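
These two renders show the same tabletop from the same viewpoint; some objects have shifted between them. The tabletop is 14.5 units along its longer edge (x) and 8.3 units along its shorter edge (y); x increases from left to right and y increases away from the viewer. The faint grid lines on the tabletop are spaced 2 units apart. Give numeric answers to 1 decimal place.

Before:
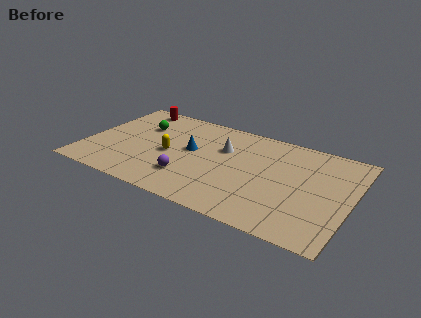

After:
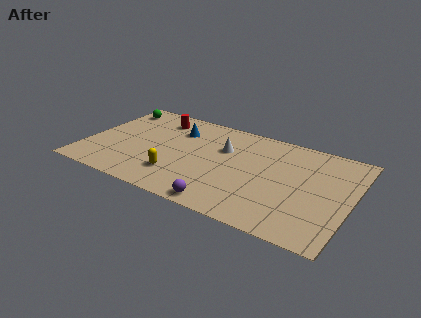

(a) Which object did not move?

the white cone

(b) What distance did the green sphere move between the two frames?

2.1

The green sphere was near (2.7, 5.7) before and (1.0, 6.9) after, so it travelled √(1.7² + 1.2²) ≈ 2.1 units.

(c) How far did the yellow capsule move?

1.8

The yellow capsule was near (4.6, 3.8) before and (5.3, 2.1) after, so it travelled √(0.7² + 1.7²) ≈ 1.8 units.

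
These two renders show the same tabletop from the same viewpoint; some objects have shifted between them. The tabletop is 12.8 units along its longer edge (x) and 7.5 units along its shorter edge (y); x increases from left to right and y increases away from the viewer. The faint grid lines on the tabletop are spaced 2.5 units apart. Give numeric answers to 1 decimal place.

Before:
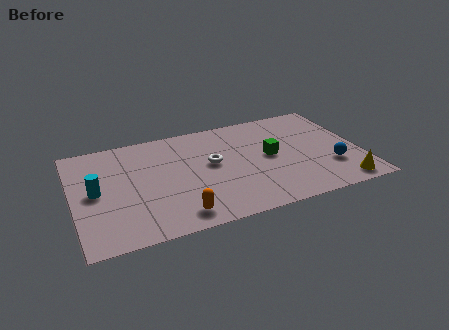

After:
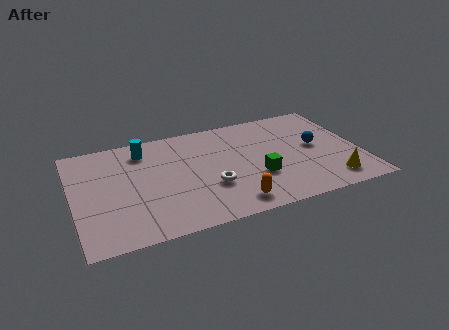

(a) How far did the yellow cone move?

0.6

From (11.7, 0.9) to (11.3, 1.3), the yellow cone covered √(0.4² + 0.4²) ≈ 0.6 units.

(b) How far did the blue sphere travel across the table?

1.8

From (11.4, 2.3) to (10.9, 4.0), the blue sphere covered √(0.5² + 1.7²) ≈ 1.8 units.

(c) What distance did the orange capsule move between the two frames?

2.4

The orange capsule moved from about (4.4, 1.1) to (6.8, 1.1), a distance of √(2.4² + 0.0²) ≈ 2.4.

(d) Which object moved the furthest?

the cyan cylinder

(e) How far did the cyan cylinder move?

3.3

The cyan cylinder moved from about (1.0, 3.8) to (3.3, 6.1), a distance of √(2.3² + 2.3²) ≈ 3.3.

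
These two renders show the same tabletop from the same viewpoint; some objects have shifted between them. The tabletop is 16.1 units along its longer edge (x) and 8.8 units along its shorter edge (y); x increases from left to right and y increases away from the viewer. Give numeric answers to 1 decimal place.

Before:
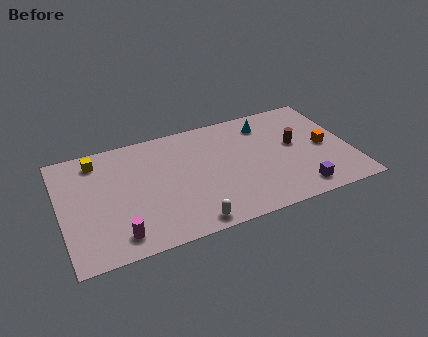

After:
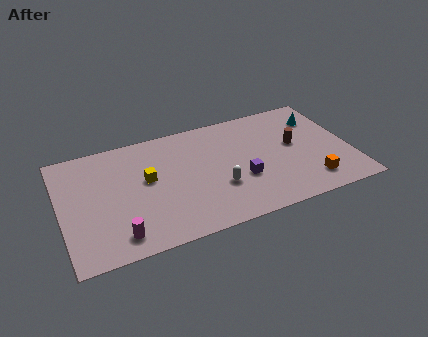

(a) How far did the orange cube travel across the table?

2.7

The orange cube moved from about (14.7, 4.2) to (13.6, 1.7), a distance of √(1.1² + 2.5²) ≈ 2.7.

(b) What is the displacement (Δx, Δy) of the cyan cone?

(3.0, -0.5)

The cyan cone was at about (11.7, 7.1) and moved to about (14.7, 6.6).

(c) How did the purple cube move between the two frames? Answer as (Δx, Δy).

(-3.0, 1.9)

The purple cube was at about (12.9, 1.3) and moved to about (9.9, 3.2).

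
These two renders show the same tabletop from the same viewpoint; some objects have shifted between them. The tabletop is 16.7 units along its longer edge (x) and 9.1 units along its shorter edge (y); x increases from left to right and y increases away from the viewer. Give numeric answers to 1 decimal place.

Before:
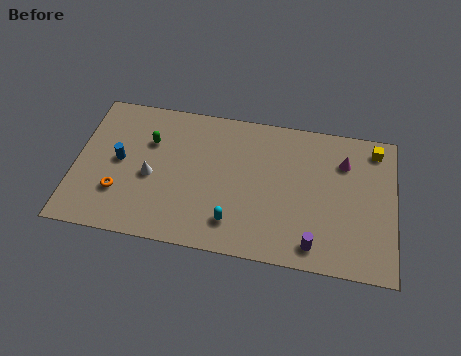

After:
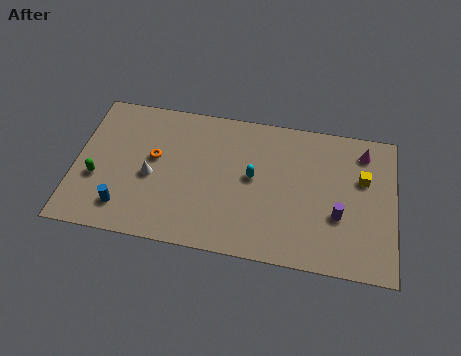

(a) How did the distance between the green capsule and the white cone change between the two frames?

+0.7

They were about 2.2 units apart before and 2.9 after — 0.7 units further apart.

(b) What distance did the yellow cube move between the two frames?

2.1

The yellow cube was near (15.6, 7.8) before and (15.0, 5.8) after, so it travelled √(0.6² + 2.0²) ≈ 2.1 units.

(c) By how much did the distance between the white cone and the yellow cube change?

-1.1

They were about 12.2 units apart before and 11.1 after — 1.1 units closer together.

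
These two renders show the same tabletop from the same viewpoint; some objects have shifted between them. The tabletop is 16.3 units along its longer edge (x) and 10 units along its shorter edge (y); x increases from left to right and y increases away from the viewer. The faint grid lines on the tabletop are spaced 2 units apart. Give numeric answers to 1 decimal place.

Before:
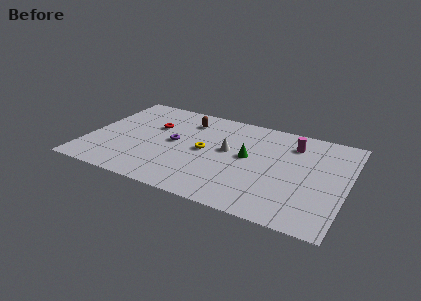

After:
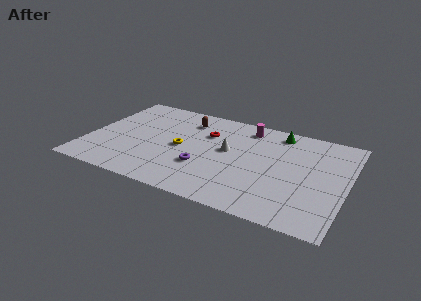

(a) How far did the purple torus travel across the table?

2.8

The purple torus moved from about (5.4, 5.2) to (7.5, 3.3), a distance of √(2.1² + 1.9²) ≈ 2.8.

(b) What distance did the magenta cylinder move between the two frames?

3.1

The magenta cylinder was near (12.7, 7.8) before and (9.7, 8.5) after, so it travelled √(3.0² + 0.7²) ≈ 3.1 units.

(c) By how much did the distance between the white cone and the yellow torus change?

+1.5

They were about 1.5 units apart before and 3.0 after — 1.5 units further apart.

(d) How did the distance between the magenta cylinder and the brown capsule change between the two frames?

-3.0

Before: roughly 6.8 units apart; after: 3.8. That's 3.0 units closer together.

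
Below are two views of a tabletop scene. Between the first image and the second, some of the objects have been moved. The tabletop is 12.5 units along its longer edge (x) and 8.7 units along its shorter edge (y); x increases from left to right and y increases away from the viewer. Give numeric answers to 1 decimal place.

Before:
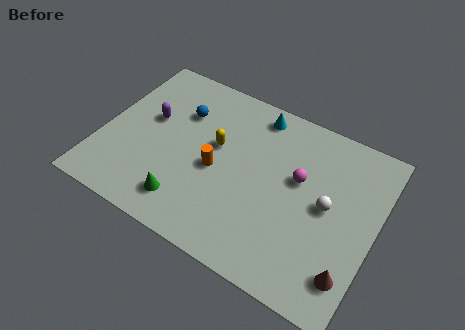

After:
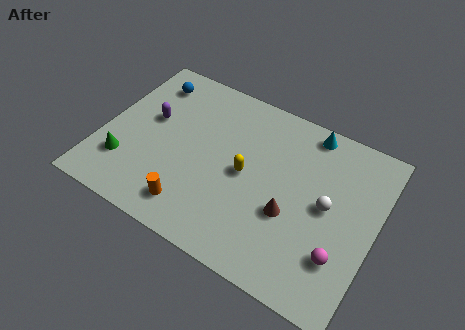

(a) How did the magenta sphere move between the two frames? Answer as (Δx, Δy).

(2.3, -2.8)

From the two frames, the magenta sphere sits at roughly (8.9, 5.2) before and (11.2, 2.4) after.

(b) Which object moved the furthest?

the magenta sphere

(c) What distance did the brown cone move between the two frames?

3.3

From (11.7, 1.8) to (8.8, 3.3), the brown cone covered √(2.9² + 1.5²) ≈ 3.3 units.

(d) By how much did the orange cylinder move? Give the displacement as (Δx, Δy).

(-0.7, -2.4)

From the two frames, the orange cylinder sits at roughly (5.3, 3.9) before and (4.6, 1.5) after.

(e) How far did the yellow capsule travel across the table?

1.7

The yellow capsule was near (5.1, 5.1) before and (6.6, 4.3) after, so it travelled √(1.5² + 0.8²) ≈ 1.7 units.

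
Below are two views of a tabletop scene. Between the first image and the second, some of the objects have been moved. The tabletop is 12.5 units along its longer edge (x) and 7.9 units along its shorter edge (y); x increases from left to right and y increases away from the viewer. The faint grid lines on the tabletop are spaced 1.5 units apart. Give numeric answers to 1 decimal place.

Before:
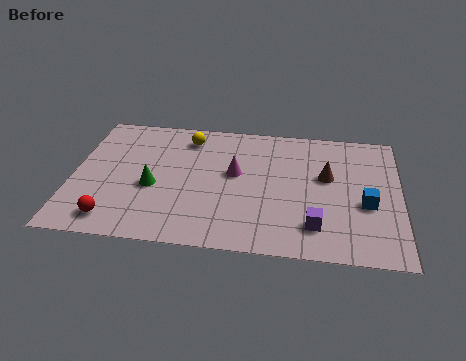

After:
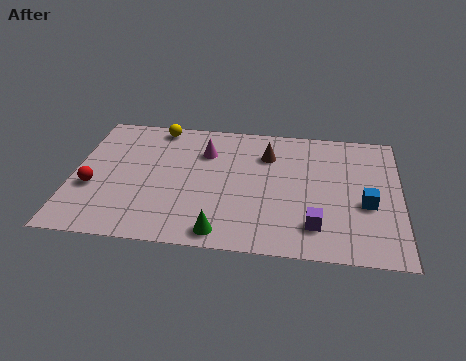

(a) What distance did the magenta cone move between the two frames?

1.7

The magenta cone moved from about (6.2, 4.5) to (5.0, 5.7), a distance of √(1.2² + 1.2²) ≈ 1.7.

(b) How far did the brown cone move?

2.5

The brown cone was near (9.7, 4.7) before and (7.4, 5.8) after, so it travelled √(2.3² + 1.1²) ≈ 2.5 units.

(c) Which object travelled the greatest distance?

the green cone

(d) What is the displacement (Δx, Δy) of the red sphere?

(-0.9, 1.8)

From the two frames, the red sphere sits at roughly (1.7, 1.2) before and (0.8, 3.0) after.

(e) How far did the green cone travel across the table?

3.6

The green cone was near (3.1, 3.3) before and (5.8, 0.9) after, so it travelled √(2.7² + 2.4²) ≈ 3.6 units.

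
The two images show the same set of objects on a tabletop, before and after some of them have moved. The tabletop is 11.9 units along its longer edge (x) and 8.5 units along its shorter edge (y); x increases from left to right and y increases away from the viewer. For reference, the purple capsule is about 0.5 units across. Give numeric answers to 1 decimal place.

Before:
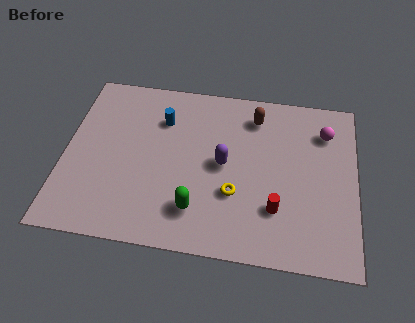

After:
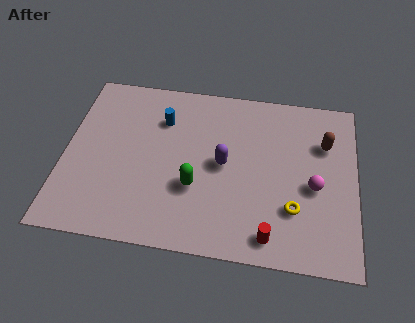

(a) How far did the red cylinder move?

1.3

From (8.7, 2.4) to (8.5, 1.1), the red cylinder covered √(0.2² + 1.3²) ≈ 1.3 units.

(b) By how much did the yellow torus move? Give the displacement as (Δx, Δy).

(2.4, -0.4)

The yellow torus started near (7.0, 2.9) and ended near (9.4, 2.5).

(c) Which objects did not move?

the purple capsule and the blue cylinder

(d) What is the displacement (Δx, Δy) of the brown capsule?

(2.9, -1.0)

The brown capsule was at about (7.7, 6.9) and moved to about (10.6, 5.9).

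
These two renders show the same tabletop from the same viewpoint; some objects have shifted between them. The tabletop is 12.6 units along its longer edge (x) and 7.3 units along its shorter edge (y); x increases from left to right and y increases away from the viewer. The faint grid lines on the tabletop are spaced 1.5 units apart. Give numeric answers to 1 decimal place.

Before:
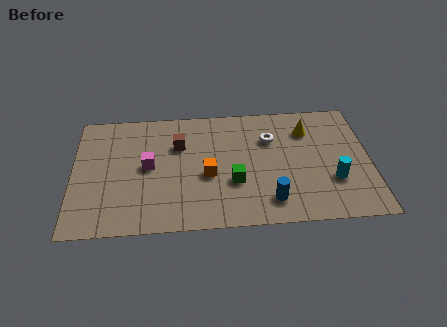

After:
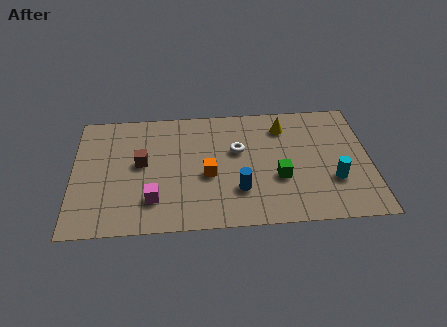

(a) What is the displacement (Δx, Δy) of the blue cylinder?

(-1.3, 0.7)

The blue cylinder was at about (8.3, 1.4) and moved to about (7.0, 2.1).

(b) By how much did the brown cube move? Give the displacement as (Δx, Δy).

(-1.6, -1.0)

From the two frames, the brown cube sits at roughly (4.5, 5.0) before and (2.9, 4.0) after.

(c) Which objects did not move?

the orange cube and the cyan cylinder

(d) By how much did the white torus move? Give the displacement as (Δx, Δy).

(-1.4, -0.6)

The white torus started near (8.4, 5.1) and ended near (7.0, 4.5).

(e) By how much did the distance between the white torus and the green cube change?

-0.5

They were about 3.0 units apart before and 2.5 after — 0.5 units closer together.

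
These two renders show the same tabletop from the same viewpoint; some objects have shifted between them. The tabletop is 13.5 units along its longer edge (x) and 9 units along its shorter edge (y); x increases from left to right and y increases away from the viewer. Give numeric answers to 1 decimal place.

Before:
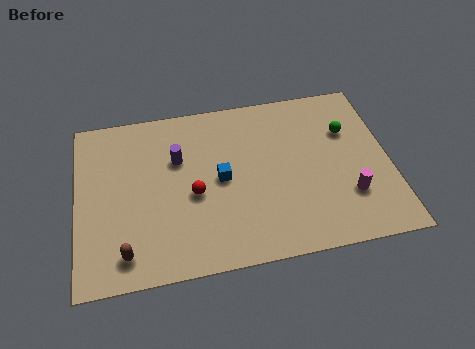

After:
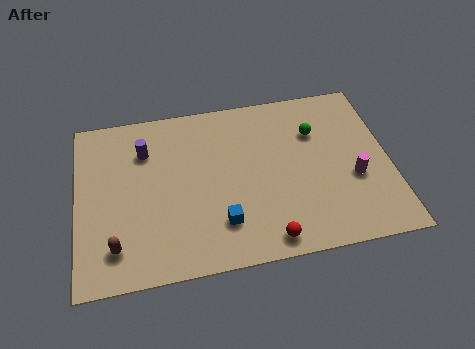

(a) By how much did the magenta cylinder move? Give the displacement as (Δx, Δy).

(0.3, 0.9)

The magenta cylinder was at about (11.6, 2.6) and moved to about (11.9, 3.5).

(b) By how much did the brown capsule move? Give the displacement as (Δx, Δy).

(-0.4, 0.4)

From the two frames, the brown capsule sits at roughly (2.0, 1.4) before and (1.6, 1.8) after.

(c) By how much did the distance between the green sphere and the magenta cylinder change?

-0.3

Before: roughly 3.5 units apart; after: 3.2. That's 0.3 units closer together.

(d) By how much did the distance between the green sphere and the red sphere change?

-1.3

Before: roughly 7.1 units apart; after: 5.8. That's 1.3 units closer together.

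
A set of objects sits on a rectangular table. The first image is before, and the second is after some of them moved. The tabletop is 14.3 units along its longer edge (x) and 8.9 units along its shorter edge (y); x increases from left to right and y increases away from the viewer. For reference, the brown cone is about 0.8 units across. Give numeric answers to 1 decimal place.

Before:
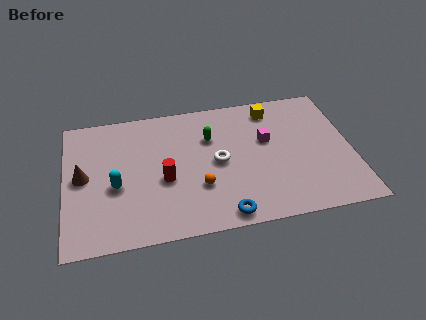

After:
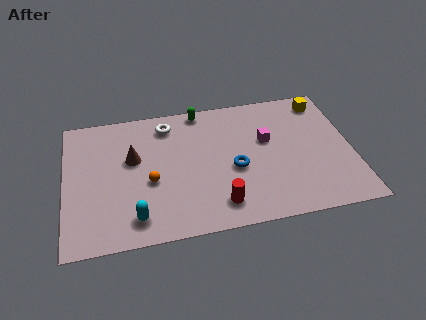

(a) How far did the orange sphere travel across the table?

2.5

The orange sphere was near (6.6, 2.9) before and (4.2, 3.7) after, so it travelled √(2.4² + 0.8²) ≈ 2.5 units.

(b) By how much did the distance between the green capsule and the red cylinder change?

+3.1

They were about 3.4 units apart before and 6.5 after — 3.1 units further apart.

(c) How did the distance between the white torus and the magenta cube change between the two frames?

+2.6

Before: roughly 2.7 units apart; after: 5.3. That's 2.6 units further apart.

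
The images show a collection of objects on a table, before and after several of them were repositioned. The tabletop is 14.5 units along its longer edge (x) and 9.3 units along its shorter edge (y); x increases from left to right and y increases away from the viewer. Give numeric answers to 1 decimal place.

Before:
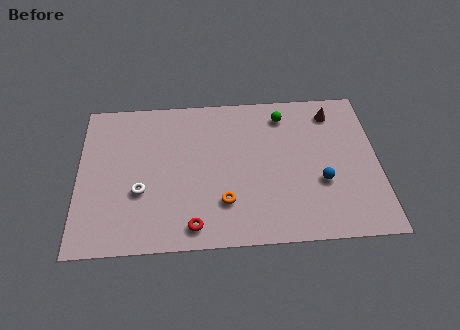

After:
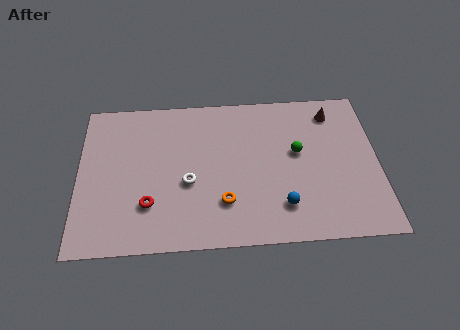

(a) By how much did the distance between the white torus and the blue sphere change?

-3.9

They were about 8.7 units apart before and 4.8 after — 3.9 units closer together.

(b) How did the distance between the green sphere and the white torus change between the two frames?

-2.7

Before: roughly 8.2 units apart; after: 5.5. That's 2.7 units closer together.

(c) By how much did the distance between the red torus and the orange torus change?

+1.6

The distance was about 2.0 in the first image and 3.6 in the second, so they moved 1.6 units further apart.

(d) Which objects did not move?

the brown cone and the orange torus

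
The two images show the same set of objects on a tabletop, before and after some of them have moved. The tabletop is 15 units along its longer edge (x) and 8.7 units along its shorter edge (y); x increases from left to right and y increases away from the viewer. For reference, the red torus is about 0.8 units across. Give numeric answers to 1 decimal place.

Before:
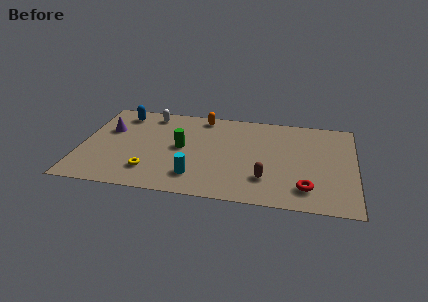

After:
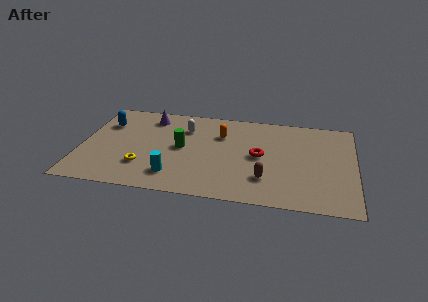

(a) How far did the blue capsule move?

1.4

The blue capsule moved from about (2.0, 7.3) to (1.2, 6.2), a distance of √(0.8² + 1.1²) ≈ 1.4.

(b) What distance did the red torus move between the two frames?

3.7

From (12.4, 1.8) to (9.8, 4.4), the red torus covered √(2.6² + 2.6²) ≈ 3.7 units.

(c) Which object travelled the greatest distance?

the red torus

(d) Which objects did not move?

the brown capsule and the green cylinder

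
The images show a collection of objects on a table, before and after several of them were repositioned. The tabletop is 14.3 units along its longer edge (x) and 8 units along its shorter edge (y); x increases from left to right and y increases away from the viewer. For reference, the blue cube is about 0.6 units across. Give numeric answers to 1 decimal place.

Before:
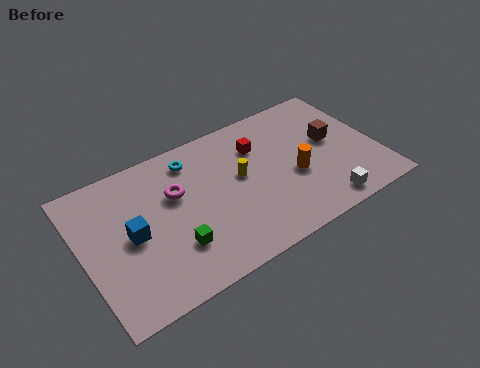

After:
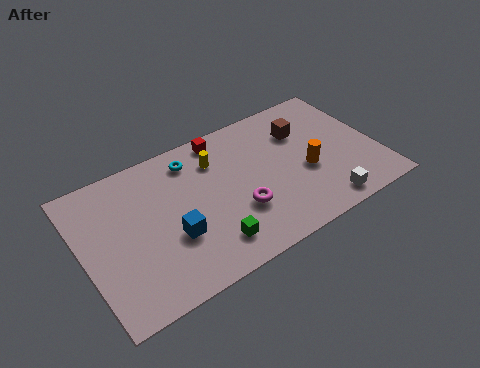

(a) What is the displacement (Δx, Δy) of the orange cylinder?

(0.6, 0.0)

From the two frames, the orange cylinder sits at roughly (10.2, 3.3) before and (10.8, 3.3) after.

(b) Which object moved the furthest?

the magenta torus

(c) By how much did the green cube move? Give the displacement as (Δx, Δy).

(1.6, -0.7)

From the two frames, the green cube sits at roughly (4.1, 2.3) before and (5.7, 1.6) after.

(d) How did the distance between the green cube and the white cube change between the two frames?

-1.7

Before: roughly 7.2 units apart; after: 5.5. That's 1.7 units closer together.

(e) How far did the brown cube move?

1.8

The brown cube moved from about (12.3, 4.5) to (11.0, 5.7), a distance of √(1.3² + 1.2²) ≈ 1.8.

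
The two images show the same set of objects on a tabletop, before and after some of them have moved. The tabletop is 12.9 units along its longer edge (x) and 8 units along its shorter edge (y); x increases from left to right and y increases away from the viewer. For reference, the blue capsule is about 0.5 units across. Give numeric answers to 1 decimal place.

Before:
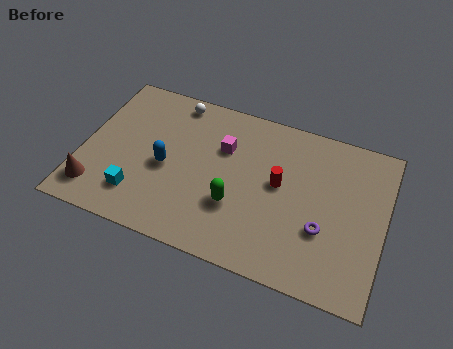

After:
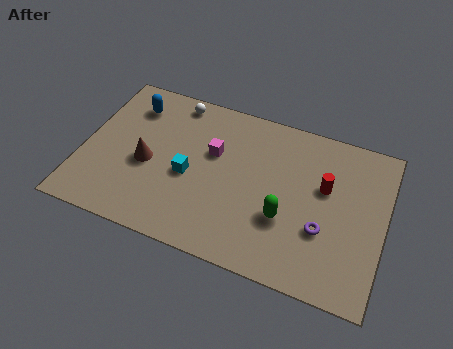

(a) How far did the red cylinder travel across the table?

2.0

The red cylinder was near (8.4, 4.4) before and (10.3, 4.9) after, so it travelled √(1.9² + 0.5²) ≈ 2.0 units.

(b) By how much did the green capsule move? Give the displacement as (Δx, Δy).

(2.1, 0.1)

The green capsule started near (6.7, 2.7) and ended near (8.8, 2.8).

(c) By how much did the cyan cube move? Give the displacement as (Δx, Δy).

(2.0, 1.7)

From the two frames, the cyan cube sits at roughly (2.6, 1.8) before and (4.6, 3.5) after.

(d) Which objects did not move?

the white sphere and the purple torus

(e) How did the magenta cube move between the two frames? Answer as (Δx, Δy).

(-0.4, -0.4)

The magenta cube was at about (5.9, 5.4) and moved to about (5.5, 5.0).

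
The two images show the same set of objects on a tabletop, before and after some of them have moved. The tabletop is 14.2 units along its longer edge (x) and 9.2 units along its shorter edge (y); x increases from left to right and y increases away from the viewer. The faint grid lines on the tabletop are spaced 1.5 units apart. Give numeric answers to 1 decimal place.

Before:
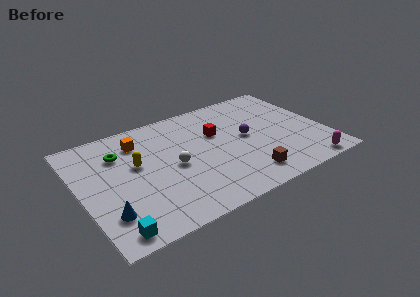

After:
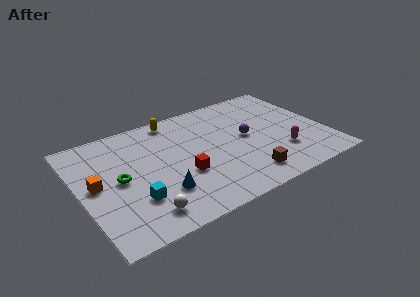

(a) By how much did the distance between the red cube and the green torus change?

-2.0

Before: roughly 5.7 units apart; after: 3.7. That's 2.0 units closer together.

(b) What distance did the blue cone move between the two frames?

3.1

From (1.2, 2.3) to (4.3, 2.6), the blue cone covered √(3.1² + 0.3²) ≈ 3.1 units.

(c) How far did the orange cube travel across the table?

3.7

From (3.7, 7.2) to (0.9, 4.8), the orange cube covered √(2.8² + 2.4²) ≈ 3.7 units.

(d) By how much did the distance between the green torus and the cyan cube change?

-3.8

The distance was about 5.8 in the first image and 2.0 in the second, so they moved 3.8 units closer together.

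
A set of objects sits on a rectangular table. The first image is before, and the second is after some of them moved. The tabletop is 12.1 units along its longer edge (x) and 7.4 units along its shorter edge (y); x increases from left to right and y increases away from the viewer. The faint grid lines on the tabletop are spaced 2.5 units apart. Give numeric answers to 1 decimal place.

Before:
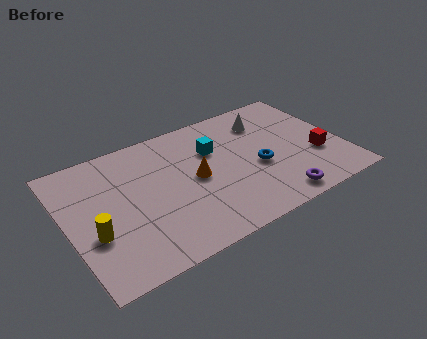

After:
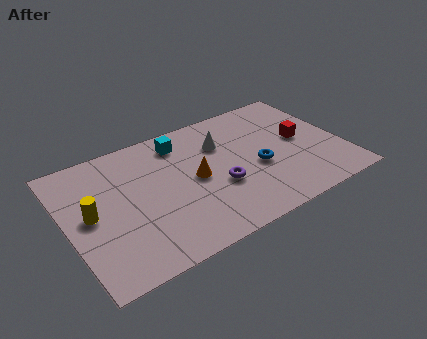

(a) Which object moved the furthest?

the purple torus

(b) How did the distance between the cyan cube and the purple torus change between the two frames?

-1.1

Before: roughly 4.6 units apart; after: 3.5. That's 1.1 units closer together.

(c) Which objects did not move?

the blue torus and the orange cone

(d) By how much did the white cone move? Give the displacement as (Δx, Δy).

(-2.1, -0.5)

The white cone was at about (9.1, 5.7) and moved to about (7.0, 5.2).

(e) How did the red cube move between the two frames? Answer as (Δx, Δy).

(-0.5, 1.3)

From the two frames, the red cube sits at roughly (10.9, 2.6) before and (10.4, 3.9) after.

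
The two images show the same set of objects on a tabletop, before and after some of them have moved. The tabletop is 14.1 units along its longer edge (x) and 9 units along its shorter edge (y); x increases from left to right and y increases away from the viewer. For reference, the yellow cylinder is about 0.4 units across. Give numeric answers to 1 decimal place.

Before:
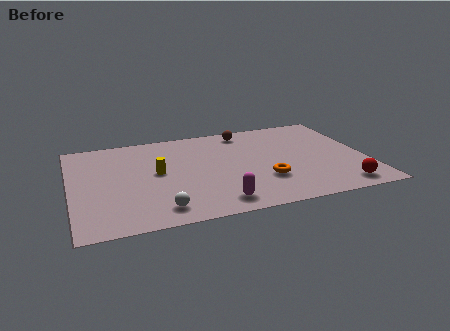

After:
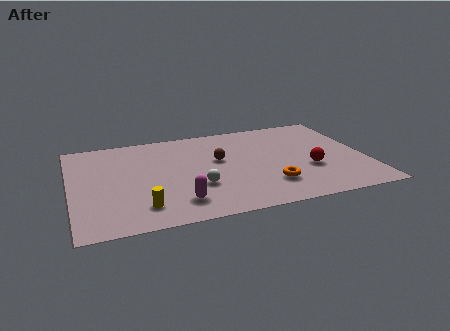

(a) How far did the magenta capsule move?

1.9

From (6.7, 1.3) to (4.9, 1.8), the magenta capsule covered √(1.8² + 0.5²) ≈ 1.9 units.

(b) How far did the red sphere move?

2.5

From (12.6, 1.2) to (11.3, 3.3), the red sphere covered √(1.3² + 2.1²) ≈ 2.5 units.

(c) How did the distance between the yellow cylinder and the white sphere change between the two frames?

-0.4

The distance was about 3.4 in the first image and 3.0 in the second, so they moved 0.4 units closer together.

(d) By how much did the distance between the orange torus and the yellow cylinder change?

+0.7

The distance was about 5.4 in the first image and 6.1 in the second, so they moved 0.7 units further apart.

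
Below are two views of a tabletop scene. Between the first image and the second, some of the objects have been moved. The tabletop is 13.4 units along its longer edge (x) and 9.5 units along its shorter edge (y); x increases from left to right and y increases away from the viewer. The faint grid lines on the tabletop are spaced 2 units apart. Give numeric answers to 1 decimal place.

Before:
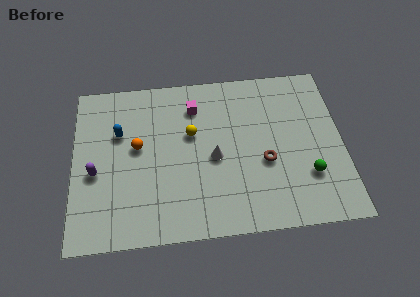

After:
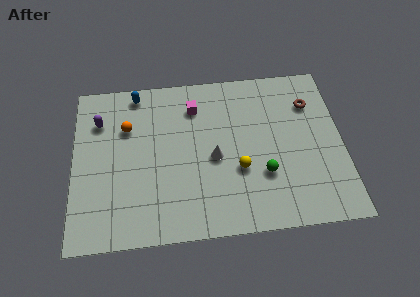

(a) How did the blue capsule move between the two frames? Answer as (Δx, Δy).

(0.9, 2.3)

The blue capsule was at about (2.3, 6.2) and moved to about (3.2, 8.5).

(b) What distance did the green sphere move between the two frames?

2.2

The green sphere was near (11.6, 2.8) before and (9.4, 3.1) after, so it travelled √(2.2² + 0.3²) ≈ 2.2 units.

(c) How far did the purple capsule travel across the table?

3.0

From (1.1, 4.0) to (1.3, 7.0), the purple capsule covered √(0.2² + 3.0²) ≈ 3.0 units.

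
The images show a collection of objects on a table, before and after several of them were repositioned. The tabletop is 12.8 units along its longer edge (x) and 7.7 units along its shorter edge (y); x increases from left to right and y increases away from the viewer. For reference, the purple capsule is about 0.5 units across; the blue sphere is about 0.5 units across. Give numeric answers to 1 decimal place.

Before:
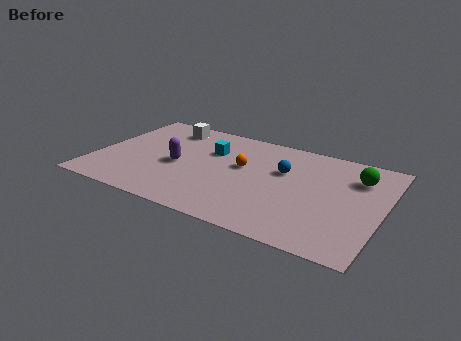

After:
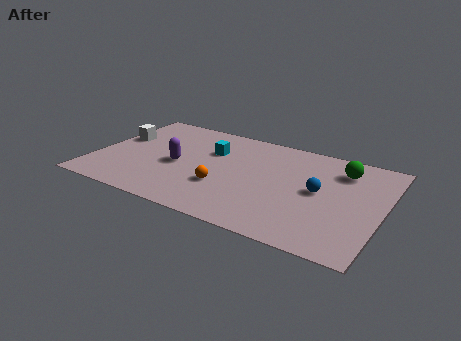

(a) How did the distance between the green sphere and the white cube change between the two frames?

+1.4

They were about 8.7 units apart before and 10.1 after — 1.4 units further apart.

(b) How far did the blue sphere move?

1.9

The blue sphere was near (8.3, 4.9) before and (10.0, 4.0) after, so it travelled √(1.7² + 0.9²) ≈ 1.9 units.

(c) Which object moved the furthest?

the white cube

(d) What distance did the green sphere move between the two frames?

0.8

From (11.5, 5.7) to (10.8, 6.0), the green sphere covered √(0.7² + 0.3²) ≈ 0.8 units.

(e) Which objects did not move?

the purple capsule and the cyan cube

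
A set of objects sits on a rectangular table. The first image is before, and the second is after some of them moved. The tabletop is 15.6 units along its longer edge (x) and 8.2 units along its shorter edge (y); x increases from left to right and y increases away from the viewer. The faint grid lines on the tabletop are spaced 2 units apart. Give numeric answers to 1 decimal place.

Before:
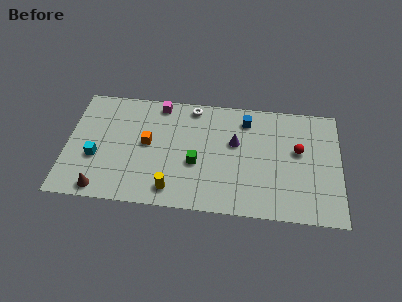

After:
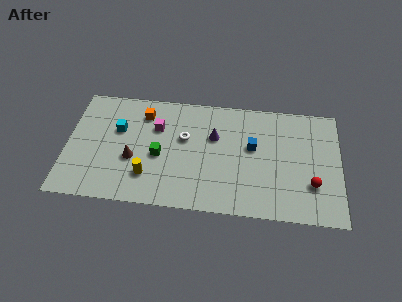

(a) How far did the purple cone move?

1.2

From (9.6, 5.0) to (8.4, 5.3), the purple cone covered √(1.2² + 0.3²) ≈ 1.2 units.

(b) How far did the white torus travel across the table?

2.3

From (7.1, 7.3) to (6.7, 5.0), the white torus covered √(0.4² + 2.3²) ≈ 2.3 units.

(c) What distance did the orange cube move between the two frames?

2.1

The orange cube moved from about (4.6, 4.4) to (4.3, 6.5), a distance of √(0.3² + 2.1²) ≈ 2.1.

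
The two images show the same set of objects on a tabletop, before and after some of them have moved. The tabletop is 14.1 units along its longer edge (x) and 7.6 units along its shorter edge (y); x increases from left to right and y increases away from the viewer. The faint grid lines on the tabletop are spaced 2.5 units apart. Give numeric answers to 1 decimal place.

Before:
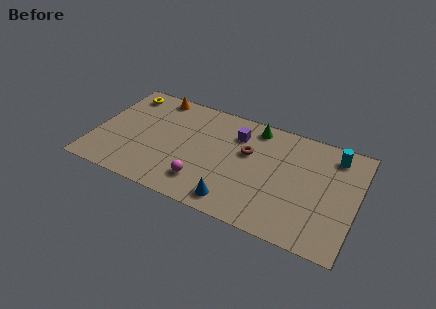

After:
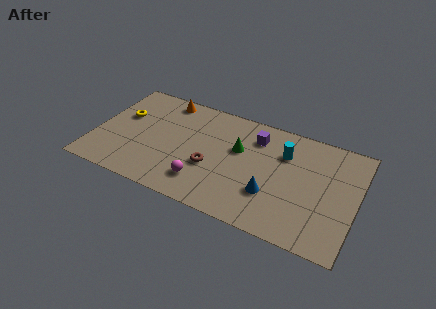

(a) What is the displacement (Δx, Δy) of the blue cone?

(1.8, 1.3)

From the two frames, the blue cone sits at roughly (7.9, 1.1) before and (9.7, 2.4) after.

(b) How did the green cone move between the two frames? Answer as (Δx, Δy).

(-0.7, -1.9)

The green cone was at about (8.4, 6.6) and moved to about (7.7, 4.7).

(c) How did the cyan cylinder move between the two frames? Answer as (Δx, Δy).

(-2.6, -0.9)

The cyan cylinder was at about (12.7, 6.3) and moved to about (10.1, 5.4).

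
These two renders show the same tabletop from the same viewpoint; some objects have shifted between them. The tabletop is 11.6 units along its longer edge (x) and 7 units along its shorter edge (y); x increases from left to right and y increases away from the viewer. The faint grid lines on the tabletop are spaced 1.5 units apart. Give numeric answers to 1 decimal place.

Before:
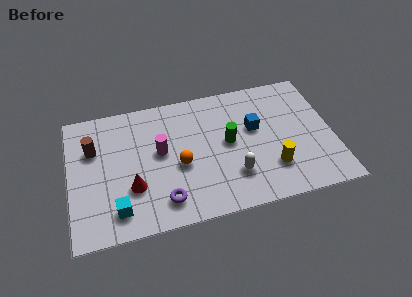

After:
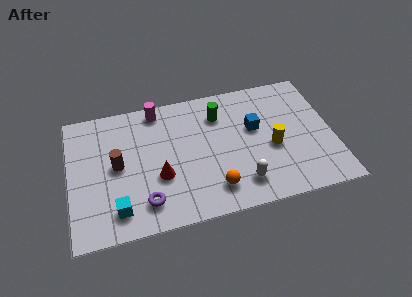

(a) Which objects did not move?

the blue cube and the cyan cube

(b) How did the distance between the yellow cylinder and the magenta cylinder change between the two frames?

+0.7

They were about 5.2 units apart before and 5.9 after — 0.7 units further apart.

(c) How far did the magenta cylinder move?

2.3

From (4.0, 3.9) to (4.0, 6.2), the magenta cylinder covered √(0.0² + 2.3²) ≈ 2.3 units.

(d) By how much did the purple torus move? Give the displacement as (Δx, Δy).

(-0.8, 0.1)

From the two frames, the purple torus sits at roughly (4.0, 1.3) before and (3.2, 1.4) after.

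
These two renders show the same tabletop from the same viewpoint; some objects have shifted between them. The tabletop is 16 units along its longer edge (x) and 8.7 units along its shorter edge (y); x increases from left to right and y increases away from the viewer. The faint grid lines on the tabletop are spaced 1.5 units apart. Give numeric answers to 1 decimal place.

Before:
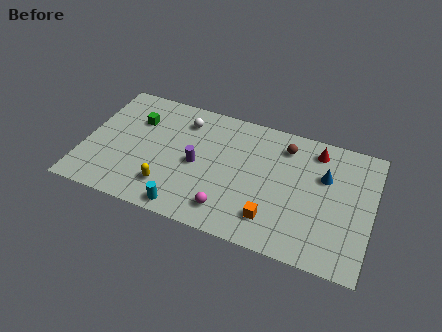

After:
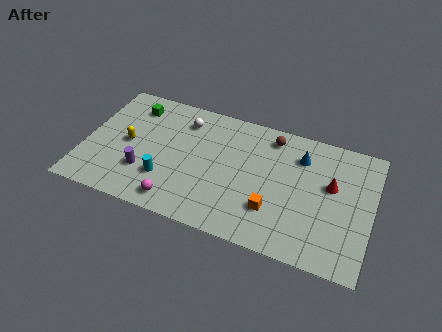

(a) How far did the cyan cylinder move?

2.1

From (6.0, 0.9) to (4.7, 2.5), the cyan cylinder covered √(1.3² + 1.6²) ≈ 2.1 units.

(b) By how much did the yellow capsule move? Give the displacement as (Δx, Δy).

(-2.5, 2.3)

The yellow capsule started near (4.9, 2.0) and ended near (2.4, 4.3).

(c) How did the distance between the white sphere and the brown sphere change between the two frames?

-0.8

They were about 5.7 units apart before and 4.9 after — 0.8 units closer together.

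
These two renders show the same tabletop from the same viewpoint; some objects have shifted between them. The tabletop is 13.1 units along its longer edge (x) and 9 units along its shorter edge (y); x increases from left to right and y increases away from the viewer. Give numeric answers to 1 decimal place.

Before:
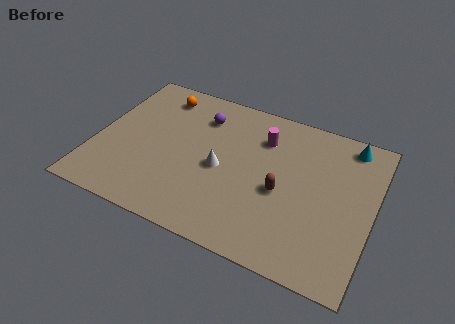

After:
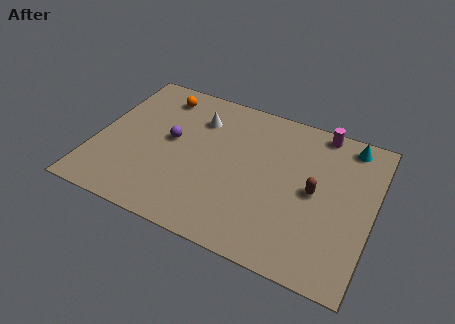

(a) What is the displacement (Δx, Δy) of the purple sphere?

(-1.2, -2.0)

From the two frames, the purple sphere sits at roughly (4.7, 6.9) before and (3.5, 4.9) after.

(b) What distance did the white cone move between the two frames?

3.0

From (6.0, 4.1) to (4.6, 6.7), the white cone covered √(1.4² + 2.6²) ≈ 3.0 units.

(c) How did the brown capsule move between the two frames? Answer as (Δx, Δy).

(1.5, 0.6)

The brown capsule started near (8.9, 3.9) and ended near (10.4, 4.5).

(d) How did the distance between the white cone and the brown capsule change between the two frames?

+3.3

They were about 2.9 units apart before and 6.2 after — 3.3 units further apart.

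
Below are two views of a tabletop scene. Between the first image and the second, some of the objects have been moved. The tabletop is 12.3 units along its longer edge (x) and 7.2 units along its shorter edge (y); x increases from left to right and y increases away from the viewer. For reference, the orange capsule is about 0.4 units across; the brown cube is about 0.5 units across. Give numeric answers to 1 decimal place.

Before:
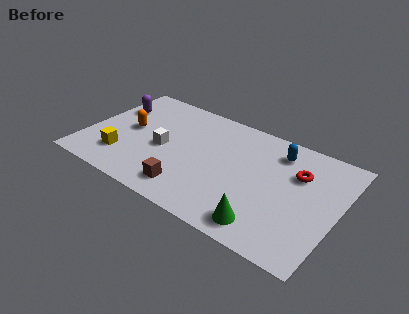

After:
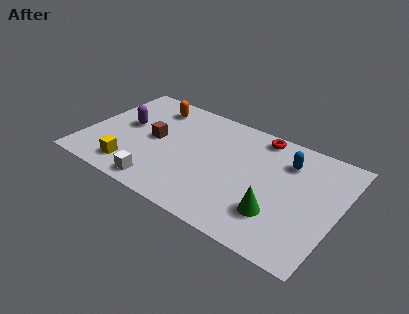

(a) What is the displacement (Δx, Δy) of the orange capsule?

(0.8, 2.1)

From the two frames, the orange capsule sits at roughly (2.0, 3.8) before and (2.8, 5.9) after.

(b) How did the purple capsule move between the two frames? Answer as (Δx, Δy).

(0.8, -1.0)

The purple capsule was at about (1.0, 5.0) and moved to about (1.8, 4.0).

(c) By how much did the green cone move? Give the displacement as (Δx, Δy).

(0.4, 0.9)

From the two frames, the green cone sits at roughly (9.2, 1.1) before and (9.6, 2.0) after.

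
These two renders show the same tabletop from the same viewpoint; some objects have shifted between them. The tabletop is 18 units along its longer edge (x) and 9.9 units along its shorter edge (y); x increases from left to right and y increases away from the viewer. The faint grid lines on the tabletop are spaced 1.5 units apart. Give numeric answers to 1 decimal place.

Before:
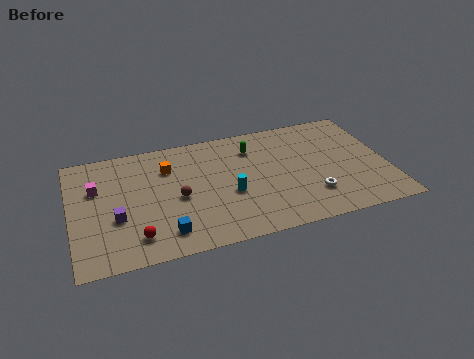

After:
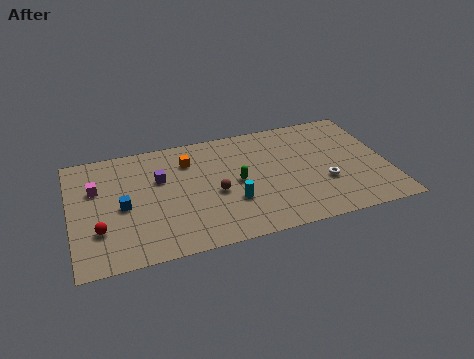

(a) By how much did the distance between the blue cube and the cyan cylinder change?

+1.8

Before: roughly 4.4 units apart; after: 6.2. That's 1.8 units further apart.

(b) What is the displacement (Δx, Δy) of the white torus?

(0.8, 0.9)

The white torus started near (13.5, 2.6) and ended near (14.3, 3.5).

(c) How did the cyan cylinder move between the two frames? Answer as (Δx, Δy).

(0.1, -0.7)

The cyan cylinder was at about (8.9, 4.0) and moved to about (9.0, 3.3).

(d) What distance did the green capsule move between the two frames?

2.9

From (10.5, 7.6) to (9.4, 4.9), the green capsule covered √(1.1² + 2.7²) ≈ 2.9 units.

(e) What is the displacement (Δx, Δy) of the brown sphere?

(2.1, -0.2)

The brown sphere was at about (6.0, 4.5) and moved to about (8.1, 4.3).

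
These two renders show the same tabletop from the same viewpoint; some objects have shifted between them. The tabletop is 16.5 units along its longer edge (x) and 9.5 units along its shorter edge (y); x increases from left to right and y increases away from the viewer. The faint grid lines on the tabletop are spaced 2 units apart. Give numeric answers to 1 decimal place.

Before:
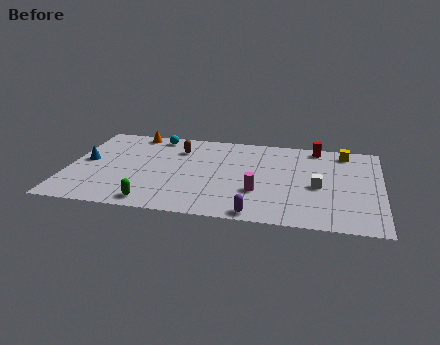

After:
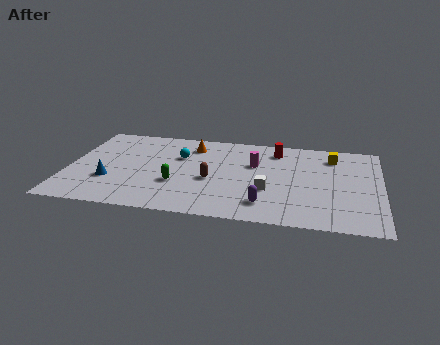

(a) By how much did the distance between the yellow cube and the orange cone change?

-3.8

They were about 11.3 units apart before and 7.5 after — 3.8 units closer together.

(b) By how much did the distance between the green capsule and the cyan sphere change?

-4.3

They were about 7.3 units apart before and 3.0 after — 4.3 units closer together.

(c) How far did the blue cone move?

2.4

The blue cone moved from about (0.9, 5.0) to (2.3, 3.1), a distance of √(1.4² + 1.9²) ≈ 2.4.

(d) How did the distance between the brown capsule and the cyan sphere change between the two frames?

+1.1

They were about 1.8 units apart before and 2.9 after — 1.1 units further apart.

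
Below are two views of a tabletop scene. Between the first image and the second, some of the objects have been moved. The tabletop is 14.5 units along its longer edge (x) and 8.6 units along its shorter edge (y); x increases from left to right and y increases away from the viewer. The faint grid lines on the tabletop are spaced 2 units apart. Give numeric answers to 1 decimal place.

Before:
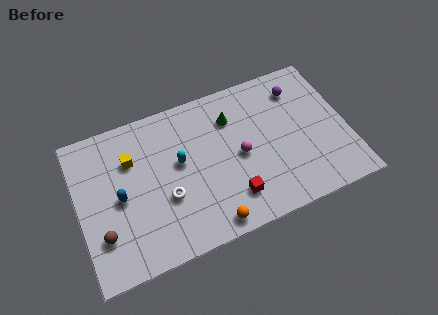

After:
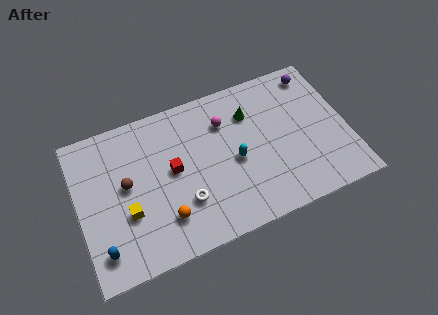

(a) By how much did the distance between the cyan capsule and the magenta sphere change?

-0.9

Before: roughly 3.3 units apart; after: 2.4. That's 0.9 units closer together.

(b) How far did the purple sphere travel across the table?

1.2

From (12.2, 6.8) to (13.2, 7.4), the purple sphere covered √(1.0² + 0.6²) ≈ 1.2 units.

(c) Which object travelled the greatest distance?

the red cube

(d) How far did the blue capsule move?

2.8

The blue capsule moved from about (2.2, 4.1) to (1.0, 1.6), a distance of √(1.2² + 2.5²) ≈ 2.8.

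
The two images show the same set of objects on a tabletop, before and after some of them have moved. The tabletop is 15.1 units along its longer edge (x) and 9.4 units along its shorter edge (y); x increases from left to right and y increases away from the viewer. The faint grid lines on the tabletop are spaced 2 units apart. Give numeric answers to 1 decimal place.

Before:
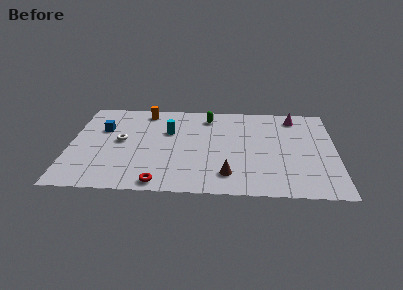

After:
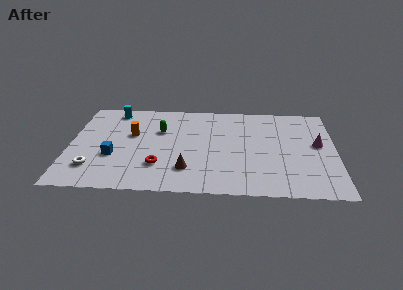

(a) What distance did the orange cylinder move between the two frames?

2.6

The orange cylinder was near (4.2, 8.2) before and (3.5, 5.7) after, so it travelled √(0.7² + 2.5²) ≈ 2.6 units.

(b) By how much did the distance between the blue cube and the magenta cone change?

+0.6

Before: roughly 11.1 units apart; after: 11.7. That's 0.6 units further apart.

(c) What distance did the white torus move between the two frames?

3.2

From (2.9, 5.0) to (1.4, 2.2), the white torus covered √(1.5² + 2.8²) ≈ 3.2 units.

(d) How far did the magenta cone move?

3.1

The magenta cone moved from about (12.8, 8.0) to (14.1, 5.2), a distance of √(1.3² + 2.8²) ≈ 3.1.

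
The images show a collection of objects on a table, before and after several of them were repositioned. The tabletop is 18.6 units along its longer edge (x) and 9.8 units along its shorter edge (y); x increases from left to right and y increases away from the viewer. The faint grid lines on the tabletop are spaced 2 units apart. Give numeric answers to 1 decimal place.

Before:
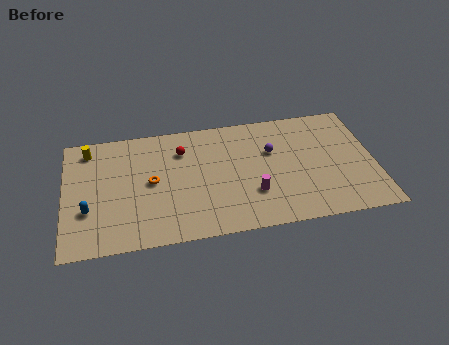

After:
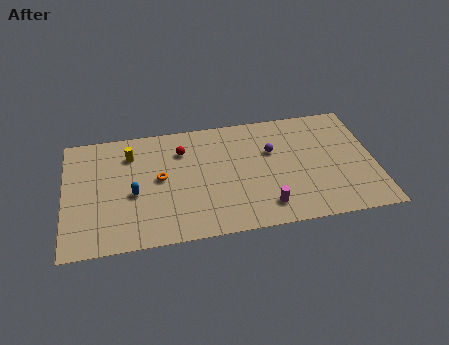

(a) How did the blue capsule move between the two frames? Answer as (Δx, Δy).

(2.7, 0.9)

The blue capsule started near (1.4, 3.3) and ended near (4.1, 4.2).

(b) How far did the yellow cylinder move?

2.6

The yellow cylinder moved from about (1.5, 8.3) to (4.0, 7.5), a distance of √(2.5² + 0.8²) ≈ 2.6.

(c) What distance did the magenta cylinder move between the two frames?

1.4

The magenta cylinder was near (11.2, 3.0) before and (11.9, 1.8) after, so it travelled √(0.7² + 1.2²) ≈ 1.4 units.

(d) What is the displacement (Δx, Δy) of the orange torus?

(0.5, 0.2)

From the two frames, the orange torus sits at roughly (5.2, 5.0) before and (5.7, 5.2) after.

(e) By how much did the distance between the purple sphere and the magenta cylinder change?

+1.0

Before: roughly 3.5 units apart; after: 4.5. That's 1.0 units further apart.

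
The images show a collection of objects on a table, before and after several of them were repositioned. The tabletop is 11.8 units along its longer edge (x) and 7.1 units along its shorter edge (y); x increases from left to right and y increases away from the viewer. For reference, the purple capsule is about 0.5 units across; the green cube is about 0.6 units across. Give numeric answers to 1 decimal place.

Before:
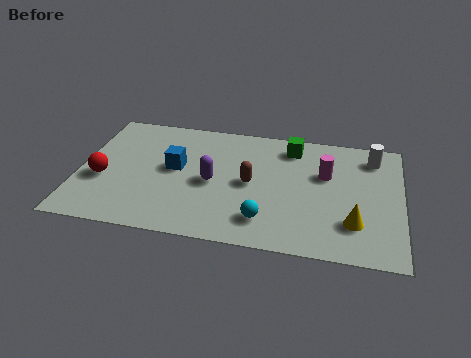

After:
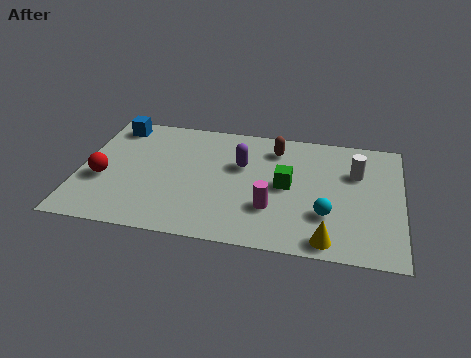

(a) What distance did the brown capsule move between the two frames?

2.3

The brown capsule was near (6.3, 3.5) before and (7.1, 5.7) after, so it travelled √(0.8² + 2.2²) ≈ 2.3 units.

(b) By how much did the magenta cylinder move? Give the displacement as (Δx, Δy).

(-1.9, -2.3)

From the two frames, the magenta cylinder sits at roughly (9.0, 4.5) before and (7.1, 2.2) after.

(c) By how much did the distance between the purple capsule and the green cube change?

-1.9

They were about 3.8 units apart before and 1.9 after — 1.9 units closer together.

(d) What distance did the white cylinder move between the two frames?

1.2

From (10.7, 5.8) to (10.1, 4.8), the white cylinder covered √(0.6² + 1.0²) ≈ 1.2 units.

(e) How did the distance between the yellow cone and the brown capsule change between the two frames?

+1.2

They were about 4.1 units apart before and 5.3 after — 1.2 units further apart.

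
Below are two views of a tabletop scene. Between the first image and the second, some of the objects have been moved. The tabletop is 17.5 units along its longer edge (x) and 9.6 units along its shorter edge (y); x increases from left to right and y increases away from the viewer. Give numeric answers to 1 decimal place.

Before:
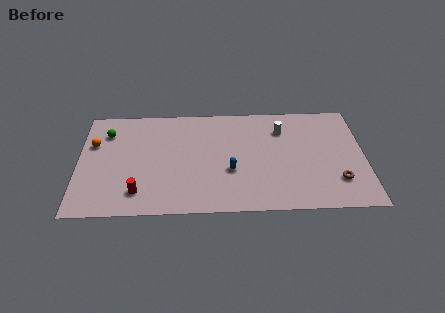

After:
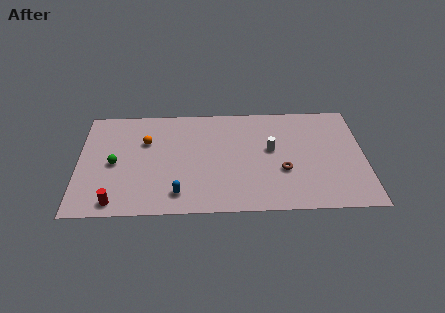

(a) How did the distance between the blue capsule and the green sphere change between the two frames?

-3.7

They were about 8.5 units apart before and 4.8 after — 3.7 units closer together.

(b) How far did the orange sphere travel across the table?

3.2

From (0.9, 6.3) to (4.1, 6.4), the orange sphere covered √(3.2² + 0.1²) ≈ 3.2 units.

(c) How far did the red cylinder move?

1.6

The red cylinder was near (3.7, 1.9) before and (2.3, 1.1) after, so it travelled √(1.4² + 0.8²) ≈ 1.6 units.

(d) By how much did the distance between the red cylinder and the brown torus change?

-1.6

They were about 12.1 units apart before and 10.5 after — 1.6 units closer together.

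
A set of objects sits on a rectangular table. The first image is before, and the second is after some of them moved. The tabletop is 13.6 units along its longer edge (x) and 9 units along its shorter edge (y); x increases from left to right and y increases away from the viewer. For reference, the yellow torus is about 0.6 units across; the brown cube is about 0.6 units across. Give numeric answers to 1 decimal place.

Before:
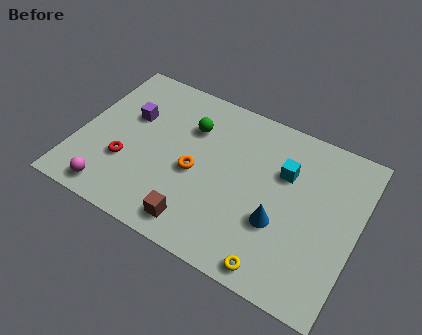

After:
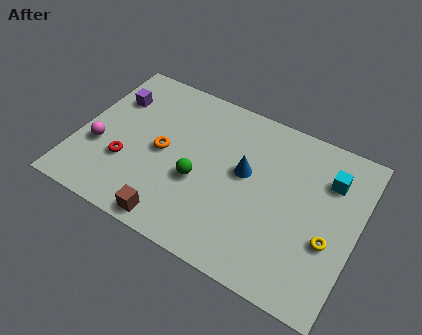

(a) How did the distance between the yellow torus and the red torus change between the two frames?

+1.9

They were about 8.0 units apart before and 9.9 after — 1.9 units further apart.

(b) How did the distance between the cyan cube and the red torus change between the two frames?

+2.2

Before: roughly 8.0 units apart; after: 10.2. That's 2.2 units further apart.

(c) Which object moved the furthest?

the yellow torus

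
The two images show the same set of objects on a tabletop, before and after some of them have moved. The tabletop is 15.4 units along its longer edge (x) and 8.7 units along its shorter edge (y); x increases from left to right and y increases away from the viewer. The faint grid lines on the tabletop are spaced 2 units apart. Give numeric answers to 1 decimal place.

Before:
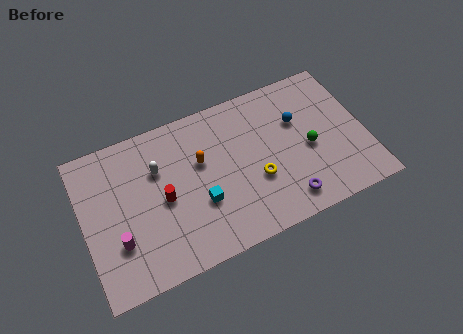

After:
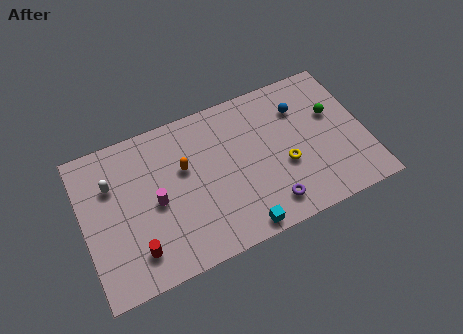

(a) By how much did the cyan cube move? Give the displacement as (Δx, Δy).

(1.9, -2.3)

The cyan cube was at about (6.2, 3.1) and moved to about (8.1, 0.8).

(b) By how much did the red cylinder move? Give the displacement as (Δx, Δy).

(-1.7, -2.3)

From the two frames, the red cylinder sits at roughly (4.3, 4.1) before and (2.6, 1.8) after.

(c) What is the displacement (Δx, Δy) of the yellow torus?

(1.6, 0.2)

The yellow torus was at about (9.3, 3.2) and moved to about (10.9, 3.4).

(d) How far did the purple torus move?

0.9

The purple torus was near (10.7, 1.4) before and (9.8, 1.5) after, so it travelled √(0.9² + 0.1²) ≈ 0.9 units.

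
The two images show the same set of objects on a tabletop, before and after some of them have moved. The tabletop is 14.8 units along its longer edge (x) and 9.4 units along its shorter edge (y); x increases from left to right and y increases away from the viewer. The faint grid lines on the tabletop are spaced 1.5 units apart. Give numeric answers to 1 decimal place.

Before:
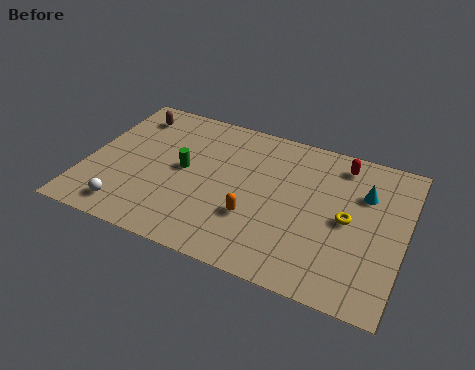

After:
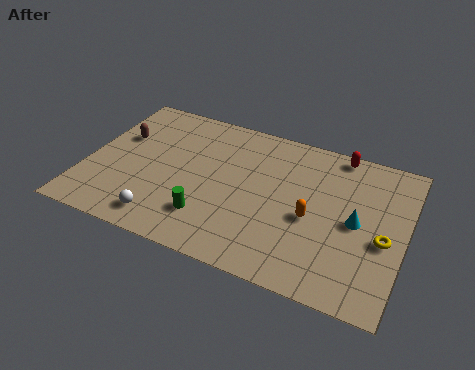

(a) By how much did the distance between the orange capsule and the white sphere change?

+1.2

They were about 5.9 units apart before and 7.1 after — 1.2 units further apart.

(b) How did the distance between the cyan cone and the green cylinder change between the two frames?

-1.5

The distance was about 8.5 in the first image and 7.0 in the second, so they moved 1.5 units closer together.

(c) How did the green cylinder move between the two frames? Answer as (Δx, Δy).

(1.5, -2.6)

From the two frames, the green cylinder sits at roughly (4.5, 4.9) before and (6.0, 2.3) after.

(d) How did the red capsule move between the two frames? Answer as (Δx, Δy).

(-0.2, 0.6)

From the two frames, the red capsule sits at roughly (11.6, 8.0) before and (11.4, 8.6) after.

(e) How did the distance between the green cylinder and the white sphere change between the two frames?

-1.9

The distance was about 4.1 in the first image and 2.2 in the second, so they moved 1.9 units closer together.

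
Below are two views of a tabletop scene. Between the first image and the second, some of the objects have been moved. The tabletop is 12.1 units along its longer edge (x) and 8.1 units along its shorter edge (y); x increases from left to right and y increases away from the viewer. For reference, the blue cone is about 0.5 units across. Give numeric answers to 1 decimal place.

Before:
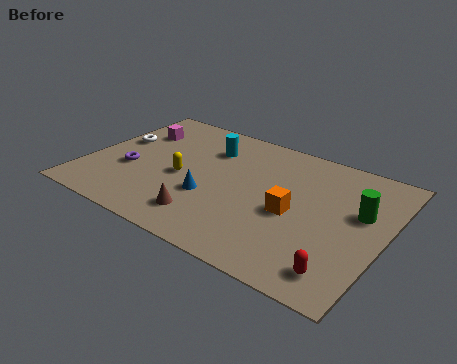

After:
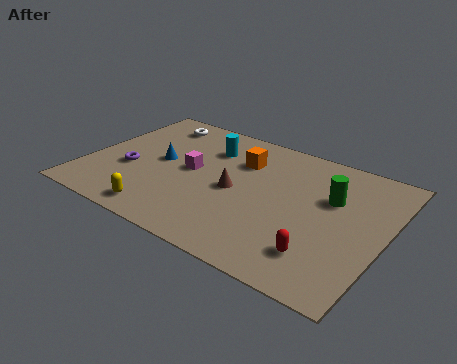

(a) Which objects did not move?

the purple torus and the cyan cylinder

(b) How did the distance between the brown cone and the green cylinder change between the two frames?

-2.6

Before: roughly 6.6 units apart; after: 4.0. That's 2.6 units closer together.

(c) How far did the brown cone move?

2.3

From (5.3, 1.6) to (6.1, 3.8), the brown cone covered √(0.8² + 2.2²) ≈ 2.3 units.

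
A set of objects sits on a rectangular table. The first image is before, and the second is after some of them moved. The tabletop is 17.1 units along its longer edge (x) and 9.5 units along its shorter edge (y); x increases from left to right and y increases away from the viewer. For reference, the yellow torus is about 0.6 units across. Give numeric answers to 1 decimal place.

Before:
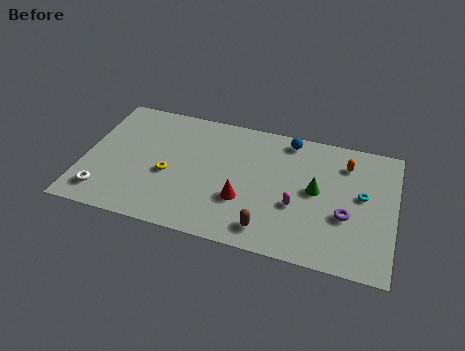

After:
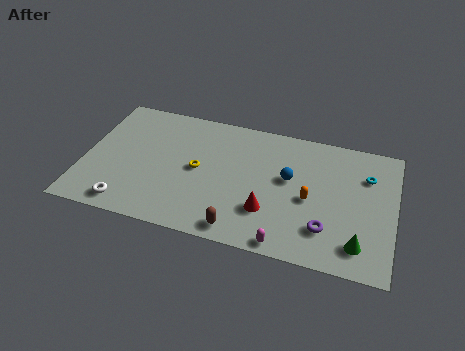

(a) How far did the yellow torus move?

1.8

From (4.7, 4.0) to (6.3, 4.8), the yellow torus covered √(1.6² + 0.8²) ≈ 1.8 units.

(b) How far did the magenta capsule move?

2.8

The magenta capsule moved from about (11.8, 3.6) to (11.4, 0.8), a distance of √(0.4² + 2.8²) ≈ 2.8.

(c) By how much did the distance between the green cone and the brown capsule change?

+2.2

Before: roughly 4.2 units apart; after: 6.4. That's 2.2 units further apart.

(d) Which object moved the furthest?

the green cone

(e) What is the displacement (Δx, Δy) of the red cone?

(1.4, -0.4)

From the two frames, the red cone sits at roughly (8.9, 3.2) before and (10.3, 2.8) after.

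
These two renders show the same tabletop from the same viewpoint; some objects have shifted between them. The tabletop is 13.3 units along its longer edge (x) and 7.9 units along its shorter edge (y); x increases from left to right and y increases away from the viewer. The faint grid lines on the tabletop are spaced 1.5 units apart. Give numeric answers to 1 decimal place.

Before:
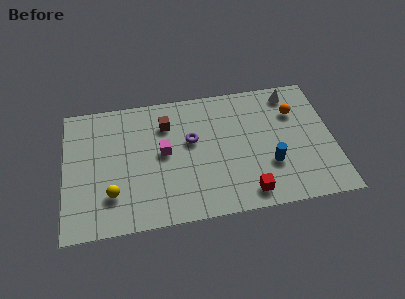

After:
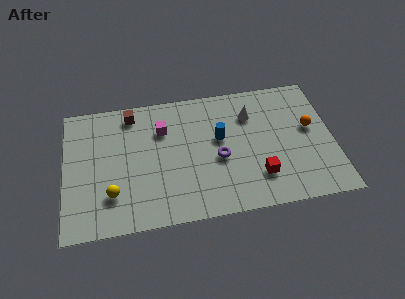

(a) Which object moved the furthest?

the blue cylinder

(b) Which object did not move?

the yellow sphere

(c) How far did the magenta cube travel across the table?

1.4

From (4.9, 4.2) to (4.9, 5.6), the magenta cube covered √(0.0² + 1.4²) ≈ 1.4 units.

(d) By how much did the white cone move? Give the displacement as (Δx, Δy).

(-2.1, -1.0)

From the two frames, the white cone sits at roughly (11.4, 6.8) before and (9.3, 5.8) after.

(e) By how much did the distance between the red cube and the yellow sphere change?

+0.5

The distance was about 6.7 in the first image and 7.2 in the second, so they moved 0.5 units further apart.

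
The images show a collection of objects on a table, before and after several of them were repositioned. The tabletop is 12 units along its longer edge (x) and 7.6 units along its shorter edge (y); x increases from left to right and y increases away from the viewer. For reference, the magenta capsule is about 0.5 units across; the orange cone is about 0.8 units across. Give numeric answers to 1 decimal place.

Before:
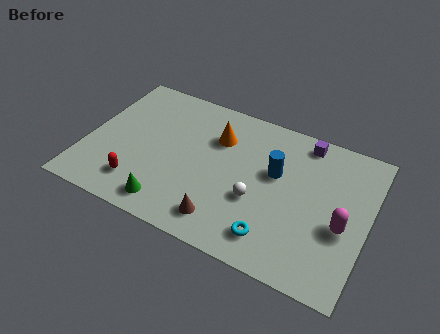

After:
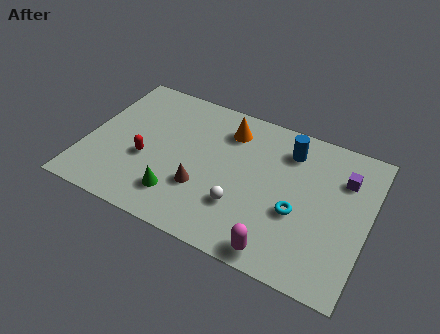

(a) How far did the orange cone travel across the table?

0.7

From (5.4, 5.4) to (5.8, 6.0), the orange cone covered √(0.4² + 0.6²) ≈ 0.7 units.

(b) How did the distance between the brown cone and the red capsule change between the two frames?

-1.2

Before: roughly 3.7 units apart; after: 2.5. That's 1.2 units closer together.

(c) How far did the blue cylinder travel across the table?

1.5

The blue cylinder was near (8.0, 4.6) before and (8.4, 6.0) after, so it travelled √(0.4² + 1.4²) ≈ 1.5 units.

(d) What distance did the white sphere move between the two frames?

0.8

The white sphere moved from about (7.4, 2.9) to (6.8, 2.3), a distance of √(0.6² + 0.6²) ≈ 0.8.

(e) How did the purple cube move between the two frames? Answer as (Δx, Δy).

(1.8, -1.2)

The purple cube was at about (9.0, 6.7) and moved to about (10.8, 5.5).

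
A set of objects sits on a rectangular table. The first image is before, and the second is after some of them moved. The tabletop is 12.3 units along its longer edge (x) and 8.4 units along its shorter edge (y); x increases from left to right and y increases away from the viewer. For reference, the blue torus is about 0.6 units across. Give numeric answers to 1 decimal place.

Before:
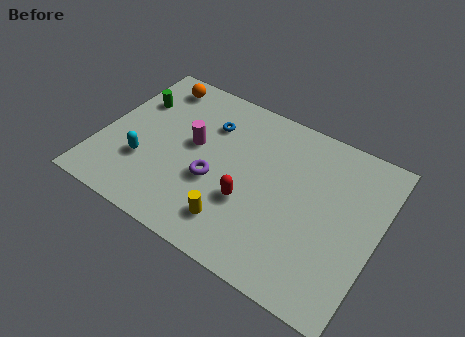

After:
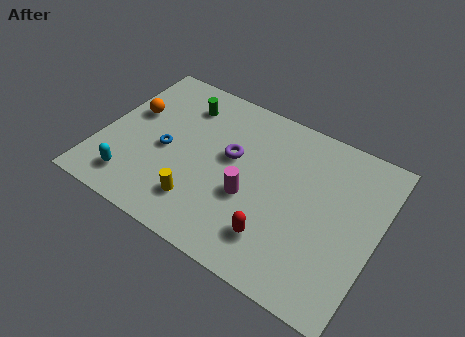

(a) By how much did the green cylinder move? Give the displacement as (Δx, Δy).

(2.1, 0.8)

The green cylinder started near (1.1, 5.8) and ended near (3.2, 6.6).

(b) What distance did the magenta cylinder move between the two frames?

3.1

The magenta cylinder moved from about (4.0, 4.7) to (6.8, 3.3), a distance of √(2.8² + 1.4²) ≈ 3.1.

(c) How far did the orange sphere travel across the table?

2.2

The orange sphere moved from about (1.8, 7.2) to (1.1, 5.1), a distance of √(0.7² + 2.1²) ≈ 2.2.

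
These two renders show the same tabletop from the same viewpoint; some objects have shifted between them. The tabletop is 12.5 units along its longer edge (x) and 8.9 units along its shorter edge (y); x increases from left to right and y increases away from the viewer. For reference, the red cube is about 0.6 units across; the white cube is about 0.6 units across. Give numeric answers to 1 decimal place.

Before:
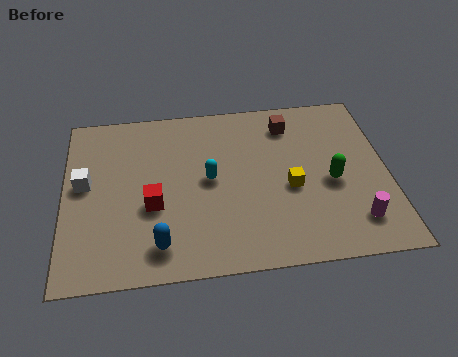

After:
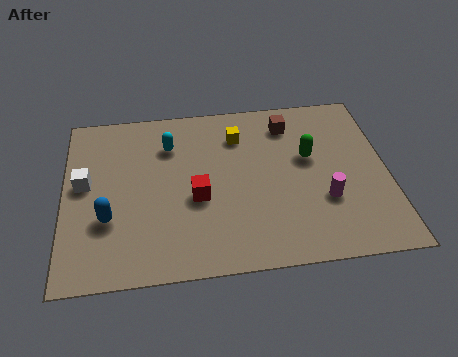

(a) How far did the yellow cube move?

3.6

The yellow cube moved from about (8.7, 3.8) to (6.8, 6.8), a distance of √(1.9² + 3.0²) ≈ 3.6.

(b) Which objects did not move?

the white cube and the brown cube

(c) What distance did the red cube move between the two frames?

1.7

The red cube moved from about (3.4, 3.5) to (5.1, 3.7), a distance of √(1.7² + 0.2²) ≈ 1.7.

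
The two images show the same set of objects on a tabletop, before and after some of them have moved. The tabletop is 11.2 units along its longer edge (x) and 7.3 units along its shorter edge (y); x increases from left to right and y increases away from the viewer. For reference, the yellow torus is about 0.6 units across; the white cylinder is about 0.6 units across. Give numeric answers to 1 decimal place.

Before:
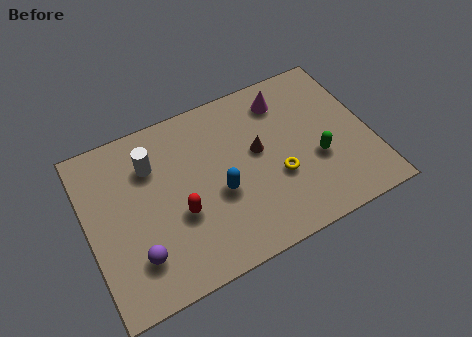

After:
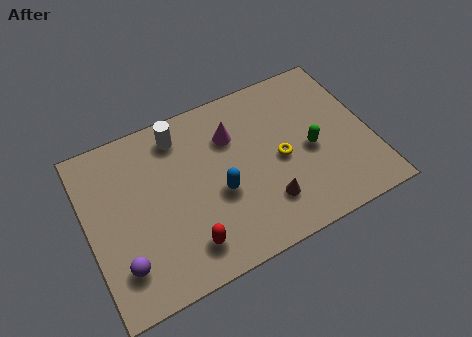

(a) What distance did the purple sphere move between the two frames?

0.6

The purple sphere was near (1.7, 1.8) before and (1.1, 1.7) after, so it travelled √(0.6² + 0.1²) ≈ 0.6 units.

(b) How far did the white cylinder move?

1.4

The white cylinder moved from about (2.7, 5.3) to (3.9, 6.1), a distance of √(1.2² + 0.8²) ≈ 1.4.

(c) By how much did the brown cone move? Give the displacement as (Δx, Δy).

(0.0, -2.3)

From the two frames, the brown cone sits at roughly (6.8, 4.1) before and (6.8, 1.8) after.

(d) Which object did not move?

the blue capsule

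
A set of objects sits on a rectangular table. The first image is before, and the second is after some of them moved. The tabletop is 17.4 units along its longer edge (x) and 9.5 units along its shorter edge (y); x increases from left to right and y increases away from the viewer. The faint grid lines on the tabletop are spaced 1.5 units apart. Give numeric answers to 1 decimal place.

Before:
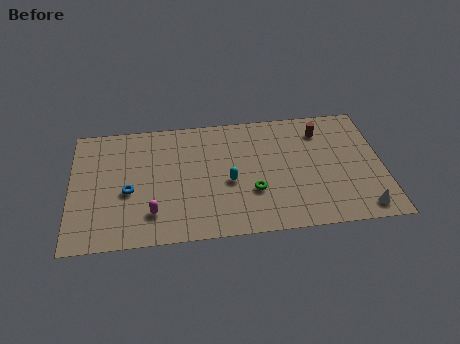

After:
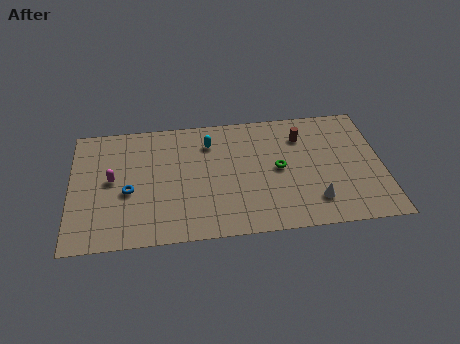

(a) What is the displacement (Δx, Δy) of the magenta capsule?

(-2.2, 2.8)

The magenta capsule started near (4.5, 2.2) and ended near (2.3, 5.0).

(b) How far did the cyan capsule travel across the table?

3.4

The cyan capsule moved from about (8.8, 4.1) to (7.8, 7.3), a distance of √(1.0² + 3.2²) ≈ 3.4.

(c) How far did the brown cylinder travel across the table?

1.1

The brown cylinder moved from about (14.1, 7.5) to (13.0, 7.2), a distance of √(1.1² + 0.3²) ≈ 1.1.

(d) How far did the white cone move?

2.8

The white cone was near (16.1, 1.2) before and (13.5, 2.1) after, so it travelled √(2.6² + 0.9²) ≈ 2.8 units.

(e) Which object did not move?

the blue torus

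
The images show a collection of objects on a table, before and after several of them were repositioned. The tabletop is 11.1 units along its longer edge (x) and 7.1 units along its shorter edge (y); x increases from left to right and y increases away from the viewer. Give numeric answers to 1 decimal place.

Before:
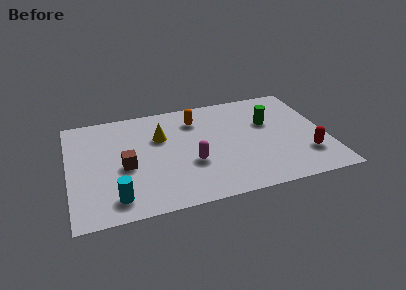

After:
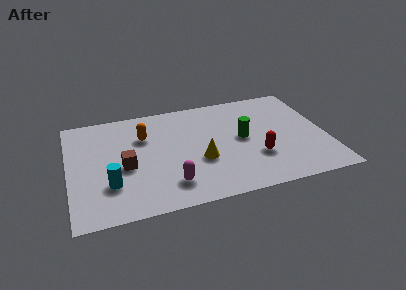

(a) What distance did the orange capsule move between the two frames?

2.4

The orange capsule moved from about (5.6, 5.5) to (3.3, 4.9), a distance of √(2.3² + 0.6²) ≈ 2.4.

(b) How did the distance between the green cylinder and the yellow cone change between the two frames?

-2.6

They were about 4.7 units apart before and 2.1 after — 2.6 units closer together.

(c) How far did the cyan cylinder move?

0.9

The cyan cylinder moved from about (1.9, 1.2) to (1.7, 2.1), a distance of √(0.2² + 0.9²) ≈ 0.9.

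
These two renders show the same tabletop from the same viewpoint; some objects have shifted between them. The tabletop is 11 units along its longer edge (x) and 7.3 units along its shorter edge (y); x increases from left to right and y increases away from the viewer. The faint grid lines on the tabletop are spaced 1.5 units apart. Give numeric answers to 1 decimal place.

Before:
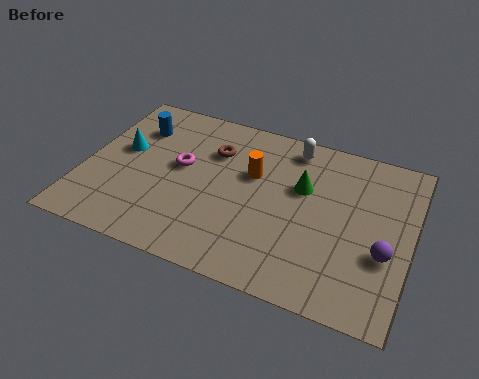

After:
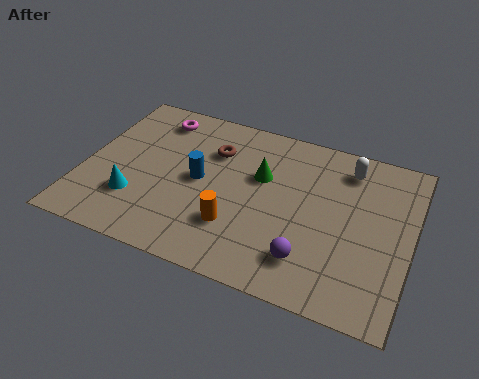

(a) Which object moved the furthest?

the blue cylinder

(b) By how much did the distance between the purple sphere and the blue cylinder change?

-4.7

The distance was about 9.1 in the first image and 4.4 in the second, so they moved 4.7 units closer together.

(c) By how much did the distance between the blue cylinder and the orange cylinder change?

-2.1

The distance was about 4.2 in the first image and 2.1 in the second, so they moved 2.1 units closer together.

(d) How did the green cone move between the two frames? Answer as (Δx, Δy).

(-1.4, 0.0)

From the two frames, the green cone sits at roughly (7.3, 4.6) before and (5.9, 4.6) after.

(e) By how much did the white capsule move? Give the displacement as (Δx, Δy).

(1.9, -0.3)

The white capsule started near (6.8, 6.3) and ended near (8.7, 6.0).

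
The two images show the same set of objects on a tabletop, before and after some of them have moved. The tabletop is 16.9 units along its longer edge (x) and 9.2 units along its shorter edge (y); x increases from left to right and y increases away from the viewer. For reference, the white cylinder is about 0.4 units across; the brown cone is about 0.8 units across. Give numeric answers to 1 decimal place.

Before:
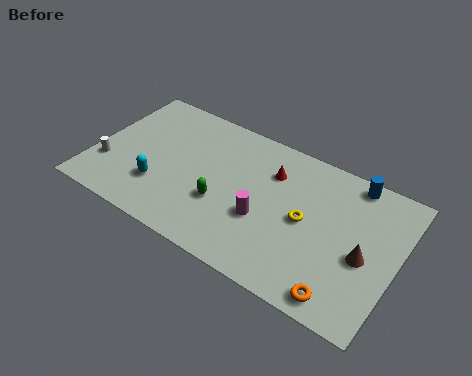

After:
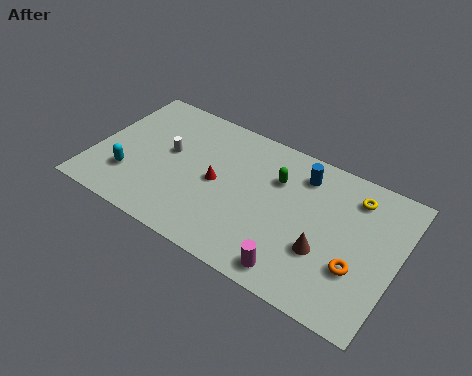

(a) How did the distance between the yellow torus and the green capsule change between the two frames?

-0.4

They were about 4.7 units apart before and 4.3 after — 0.4 units closer together.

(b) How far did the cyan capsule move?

1.7

From (3.9, 2.7) to (2.2, 2.6), the cyan capsule covered √(1.7² + 0.1²) ≈ 1.7 units.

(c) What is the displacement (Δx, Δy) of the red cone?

(-2.8, -2.2)

The red cone was at about (9.7, 6.7) and moved to about (6.9, 4.5).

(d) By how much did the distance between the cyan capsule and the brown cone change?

-0.5

Before: roughly 11.4 units apart; after: 10.9. That's 0.5 units closer together.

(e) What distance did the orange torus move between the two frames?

2.1

The orange torus was near (14.4, 1.1) before and (14.9, 3.1) after, so it travelled √(0.5² + 2.0²) ≈ 2.1 units.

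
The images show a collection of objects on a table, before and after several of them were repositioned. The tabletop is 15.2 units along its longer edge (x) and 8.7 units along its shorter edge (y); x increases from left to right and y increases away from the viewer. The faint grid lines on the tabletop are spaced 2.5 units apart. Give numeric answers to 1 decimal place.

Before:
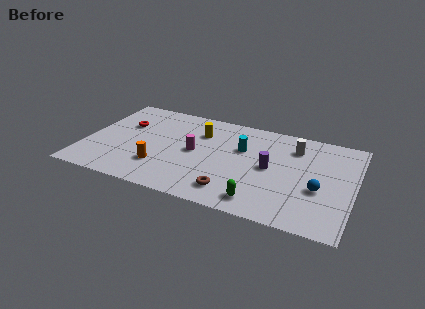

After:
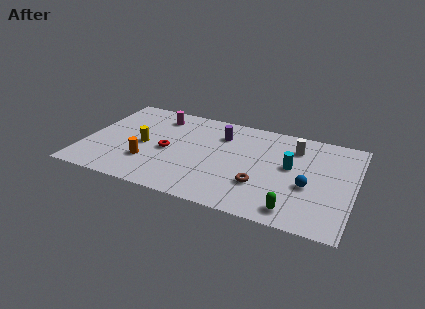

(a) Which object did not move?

the white cylinder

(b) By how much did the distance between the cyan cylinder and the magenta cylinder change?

+5.2

The distance was about 2.9 in the first image and 8.1 in the second, so they moved 5.2 units further apart.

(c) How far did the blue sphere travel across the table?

0.6

From (13.3, 3.4) to (12.7, 3.5), the blue sphere covered √(0.6² + 0.1²) ≈ 0.6 units.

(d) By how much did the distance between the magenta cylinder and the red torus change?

-1.2

They were about 4.4 units apart before and 3.2 after — 1.2 units closer together.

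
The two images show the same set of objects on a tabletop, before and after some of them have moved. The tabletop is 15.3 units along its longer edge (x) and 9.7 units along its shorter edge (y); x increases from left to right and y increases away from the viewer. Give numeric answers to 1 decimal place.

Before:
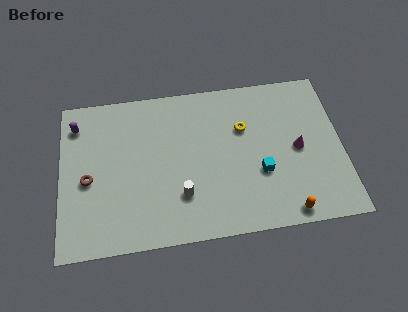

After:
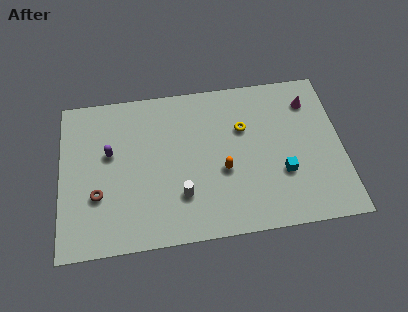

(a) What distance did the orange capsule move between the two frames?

4.5

From (12.1, 0.9) to (8.8, 3.9), the orange capsule covered √(3.3² + 3.0²) ≈ 4.5 units.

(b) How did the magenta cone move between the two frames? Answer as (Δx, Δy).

(0.8, 2.9)

From the two frames, the magenta cone sits at roughly (12.9, 4.7) before and (13.7, 7.6) after.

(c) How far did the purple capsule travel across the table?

2.7

The purple capsule was near (0.9, 7.8) before and (2.7, 5.8) after, so it travelled √(1.8² + 2.0²) ≈ 2.7 units.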